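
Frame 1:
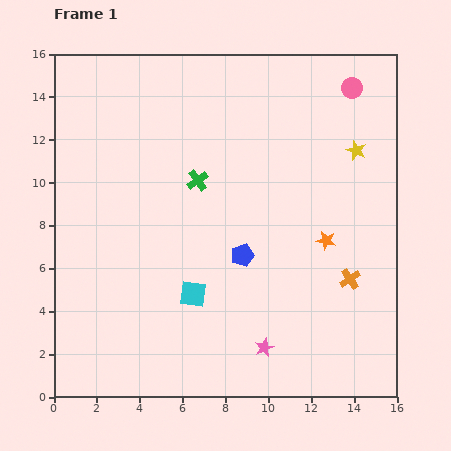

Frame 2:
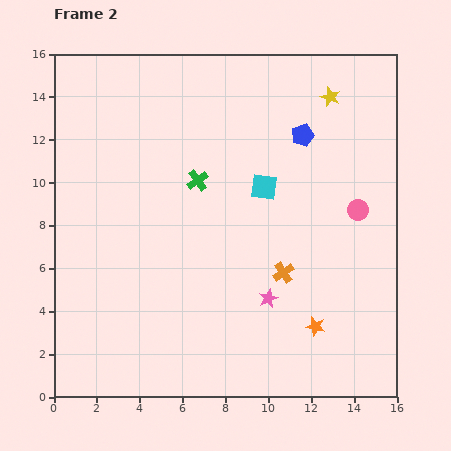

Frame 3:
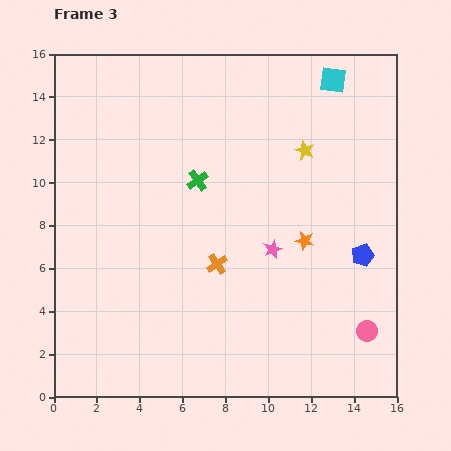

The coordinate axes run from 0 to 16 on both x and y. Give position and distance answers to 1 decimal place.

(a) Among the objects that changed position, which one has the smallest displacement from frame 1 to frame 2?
the pink star

(moved 2.3)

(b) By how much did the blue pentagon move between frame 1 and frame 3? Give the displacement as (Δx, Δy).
(5.6, 0.0)

The blue pentagon was at (8.8, 6.6) in frame 1 and (14.4, 6.6) in frame 3.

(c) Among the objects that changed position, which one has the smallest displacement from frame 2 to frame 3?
the pink star

(moved 2.3)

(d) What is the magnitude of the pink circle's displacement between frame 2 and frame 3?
5.6

The pink circle moved from (14.2, 8.7) to (14.6, 3.1), a distance of √(0.4² + 5.6²) ≈ 5.6.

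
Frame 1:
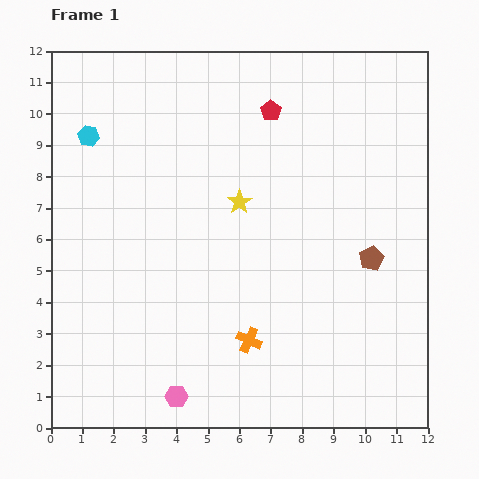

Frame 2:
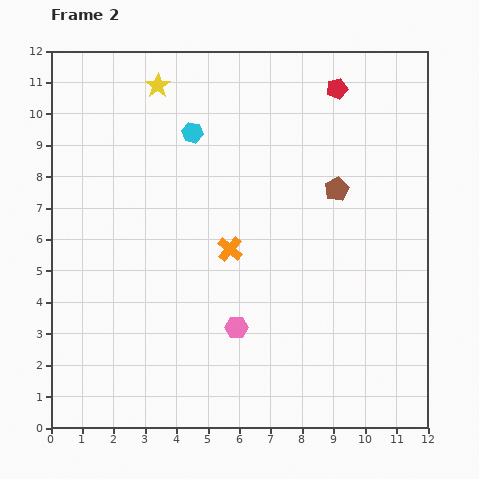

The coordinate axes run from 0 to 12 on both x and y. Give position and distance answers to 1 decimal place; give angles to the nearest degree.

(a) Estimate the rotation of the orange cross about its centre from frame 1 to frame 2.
16° clockwise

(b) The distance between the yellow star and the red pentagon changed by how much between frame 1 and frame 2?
+2.6

Distance in frame 1: 3.1. Distance in frame 2: 5.7.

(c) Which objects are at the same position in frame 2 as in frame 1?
none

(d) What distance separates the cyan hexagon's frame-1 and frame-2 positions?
3.3

The cyan hexagon moved from (1.2, 9.3) to (4.5, 9.4), a distance of √(3.3² + 0.1²) ≈ 3.3.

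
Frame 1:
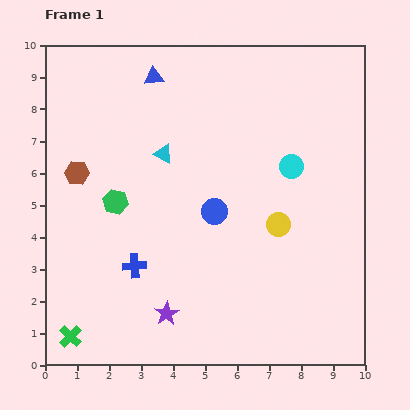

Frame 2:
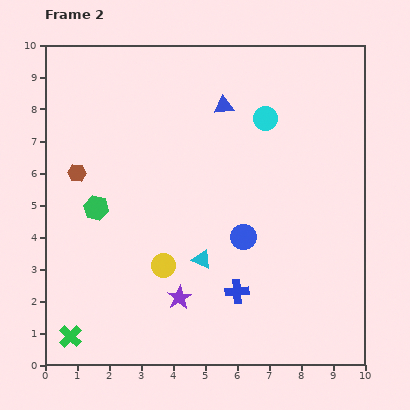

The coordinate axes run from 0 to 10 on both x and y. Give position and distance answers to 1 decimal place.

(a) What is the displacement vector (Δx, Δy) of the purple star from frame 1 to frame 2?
(0.4, 0.5)

The purple star was at (3.8, 1.6) in frame 1 and (4.2, 2.1) in frame 2.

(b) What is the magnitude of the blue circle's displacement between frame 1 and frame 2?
1.2

The blue circle moved from (5.3, 4.8) to (6.2, 4.0), a distance of √(0.9² + 0.8²) ≈ 1.2.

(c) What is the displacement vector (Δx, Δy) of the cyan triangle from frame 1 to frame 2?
(1.2, -3.3)

The cyan triangle was at (3.7, 6.6) in frame 1 and (4.9, 3.3) in frame 2.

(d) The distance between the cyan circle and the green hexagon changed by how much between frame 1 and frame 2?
+0.4

Distance in frame 1: 5.6. Distance in frame 2: 6.0.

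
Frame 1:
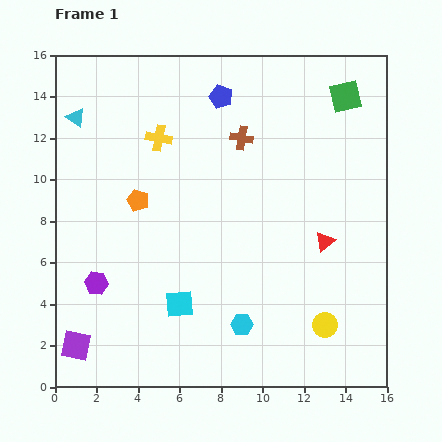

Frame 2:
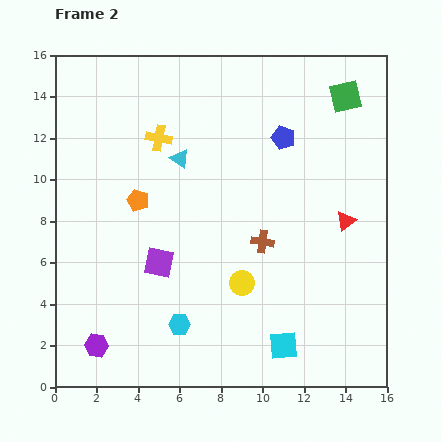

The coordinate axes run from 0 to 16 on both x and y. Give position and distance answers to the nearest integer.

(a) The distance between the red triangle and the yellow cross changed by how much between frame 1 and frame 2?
+1

Distance in frame 1: 9. Distance in frame 2: 10.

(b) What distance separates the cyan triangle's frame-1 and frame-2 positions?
5

The cyan triangle moved from (1, 13) to (6, 11), a distance of √(5² + 2²) ≈ 5.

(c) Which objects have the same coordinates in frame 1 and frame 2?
the green square, the yellow cross, the orange pentagon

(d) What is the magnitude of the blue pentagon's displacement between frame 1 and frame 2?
4

The blue pentagon moved from (8, 14) to (11, 12), a distance of √(3² + 2²) ≈ 4.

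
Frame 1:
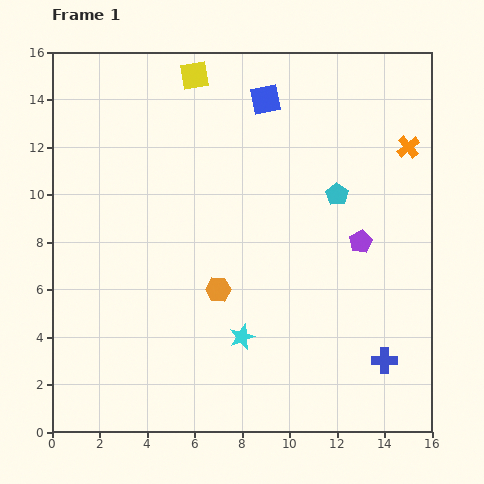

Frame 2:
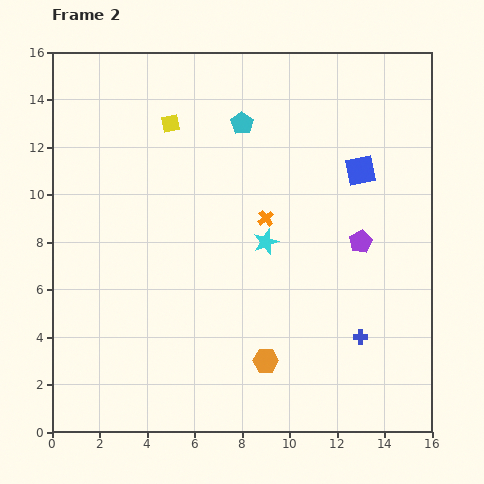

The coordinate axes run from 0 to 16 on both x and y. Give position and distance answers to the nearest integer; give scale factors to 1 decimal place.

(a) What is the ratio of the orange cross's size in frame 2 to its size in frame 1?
0.7×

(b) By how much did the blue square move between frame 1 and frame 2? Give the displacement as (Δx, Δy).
(4, -3)

The blue square was at (9, 14) in frame 1 and (13, 11) in frame 2.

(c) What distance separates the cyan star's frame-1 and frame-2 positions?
4

The cyan star moved from (8, 4) to (9, 8), a distance of √(1² + 4²) ≈ 4.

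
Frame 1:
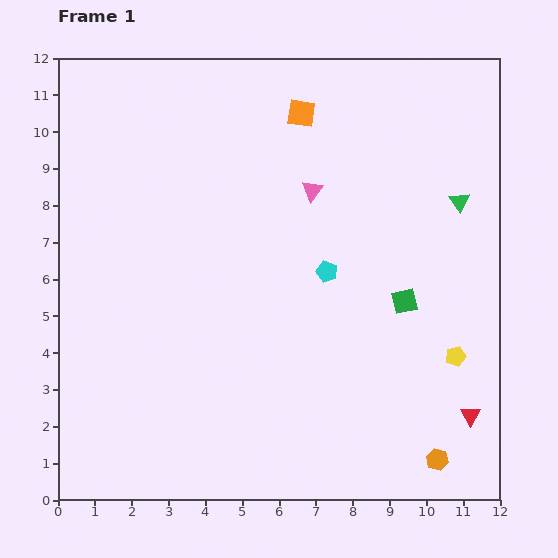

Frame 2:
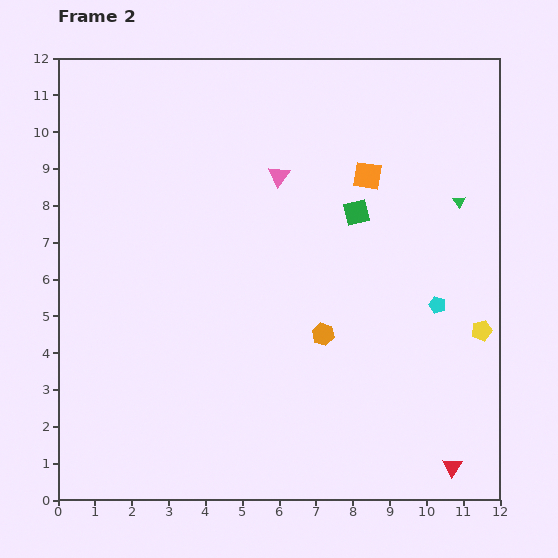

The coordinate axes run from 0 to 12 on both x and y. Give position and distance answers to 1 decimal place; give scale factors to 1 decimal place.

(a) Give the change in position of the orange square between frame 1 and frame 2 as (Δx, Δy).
(1.8, -1.7)

The orange square was at (6.6, 10.5) in frame 1 and (8.4, 8.8) in frame 2.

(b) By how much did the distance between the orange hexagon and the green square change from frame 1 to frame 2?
-1.0

Distance in frame 1: 4.4. Distance in frame 2: 3.4.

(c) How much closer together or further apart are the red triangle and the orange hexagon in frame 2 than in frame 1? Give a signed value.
+3.5

Distance in frame 1: 1.5. Distance in frame 2: 5.0.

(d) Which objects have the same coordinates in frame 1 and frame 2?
the green triangle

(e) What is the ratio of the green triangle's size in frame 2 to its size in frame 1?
0.6×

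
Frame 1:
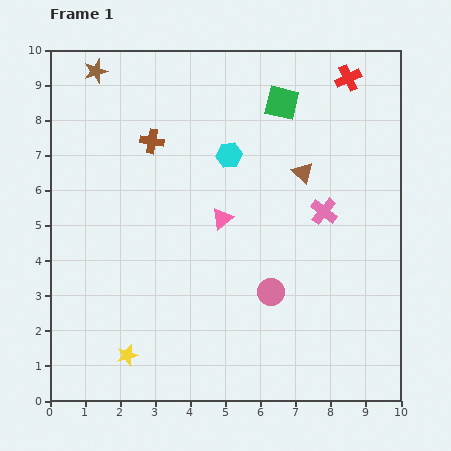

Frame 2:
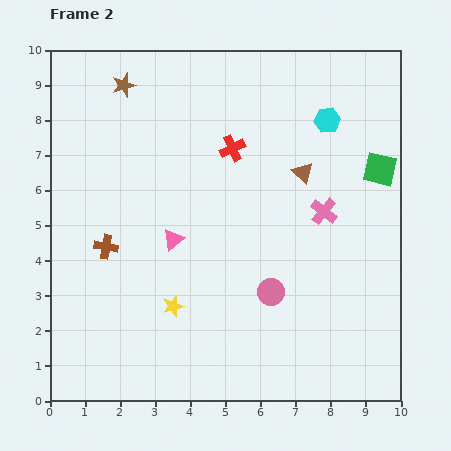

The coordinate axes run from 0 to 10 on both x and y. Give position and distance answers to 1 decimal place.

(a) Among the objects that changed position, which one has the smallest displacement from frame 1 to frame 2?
the brown star

(moved 0.9)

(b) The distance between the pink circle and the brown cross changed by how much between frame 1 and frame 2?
-0.6

Distance in frame 1: 5.5. Distance in frame 2: 4.9.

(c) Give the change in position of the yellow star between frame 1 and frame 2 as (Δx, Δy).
(1.3, 1.4)

The yellow star was at (2.2, 1.3) in frame 1 and (3.5, 2.7) in frame 2.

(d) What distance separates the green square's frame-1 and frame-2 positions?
3.4

The green square moved from (6.6, 8.5) to (9.4, 6.6), a distance of √(2.8² + 1.9²) ≈ 3.4.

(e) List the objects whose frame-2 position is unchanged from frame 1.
the pink cross, the pink circle, the brown triangle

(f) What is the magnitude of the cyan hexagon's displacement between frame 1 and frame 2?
3.0

The cyan hexagon moved from (5.1, 7.0) to (7.9, 8.0), a distance of √(2.8² + 1.0²) ≈ 3.0.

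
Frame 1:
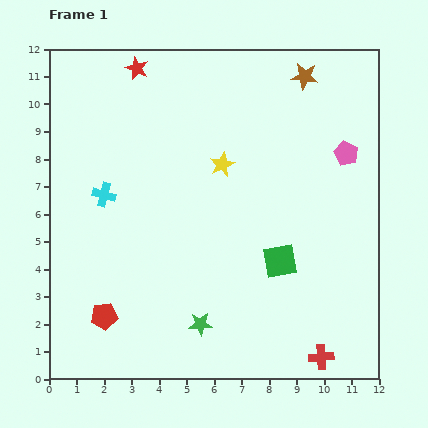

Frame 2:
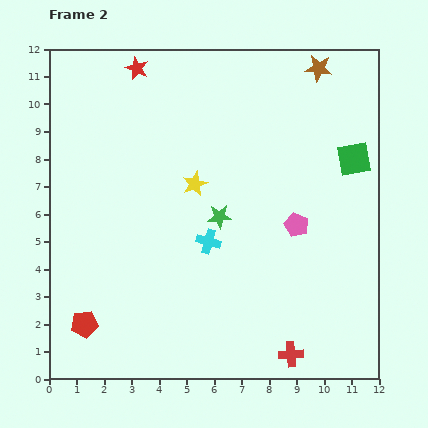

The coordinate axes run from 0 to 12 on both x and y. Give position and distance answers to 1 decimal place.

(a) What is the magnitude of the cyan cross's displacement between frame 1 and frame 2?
4.2

The cyan cross moved from (2.0, 6.7) to (5.8, 5.0), a distance of √(3.8² + 1.7²) ≈ 4.2.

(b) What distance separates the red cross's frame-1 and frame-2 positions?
1.1

The red cross moved from (9.9, 0.8) to (8.8, 0.9), a distance of √(1.1² + 0.1²) ≈ 1.1.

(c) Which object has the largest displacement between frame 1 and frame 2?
the green square

(moved 4.6; next 4.2)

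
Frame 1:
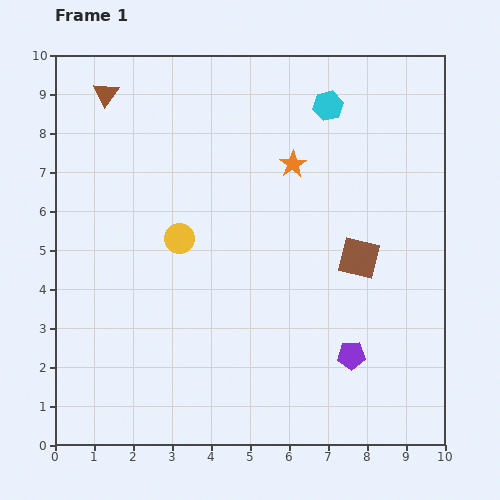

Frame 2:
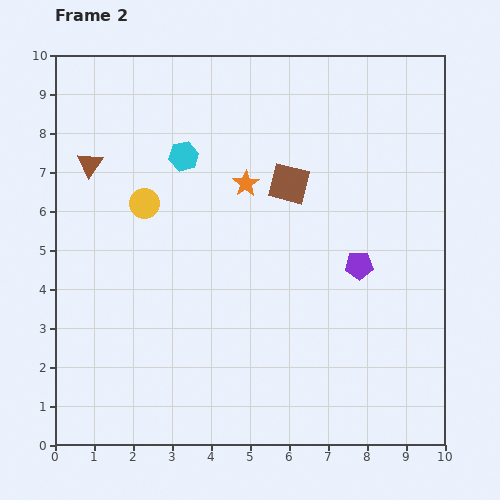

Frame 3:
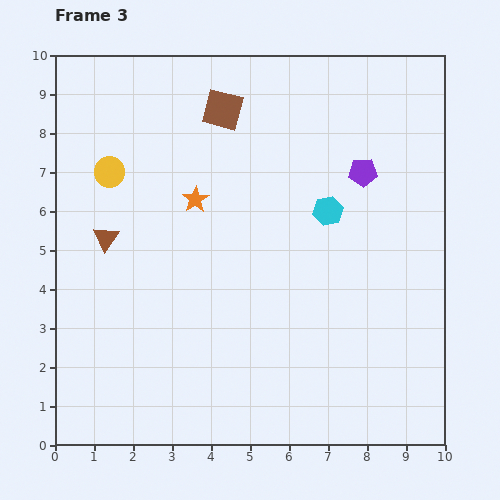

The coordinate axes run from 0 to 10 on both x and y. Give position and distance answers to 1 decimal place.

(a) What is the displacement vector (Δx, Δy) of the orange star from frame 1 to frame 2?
(-1.2, -0.5)

The orange star was at (6.1, 7.2) in frame 1 and (4.9, 6.7) in frame 2.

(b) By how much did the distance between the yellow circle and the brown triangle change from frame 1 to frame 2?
-2.5

Distance in frame 1: 4.2. Distance in frame 2: 1.7.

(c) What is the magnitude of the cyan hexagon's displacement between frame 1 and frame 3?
2.7

The cyan hexagon moved from (7.0, 8.7) to (7.0, 6.0), a distance of √(0.0² + 2.7²) ≈ 2.7.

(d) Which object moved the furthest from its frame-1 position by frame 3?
the brown square

(moved 5.2; next 4.7)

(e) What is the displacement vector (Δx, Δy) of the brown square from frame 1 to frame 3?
(-3.5, 3.8)

The brown square was at (7.8, 4.8) in frame 1 and (4.3, 8.6) in frame 3.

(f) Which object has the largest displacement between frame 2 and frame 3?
the cyan hexagon

(moved 4.0; next 2.5)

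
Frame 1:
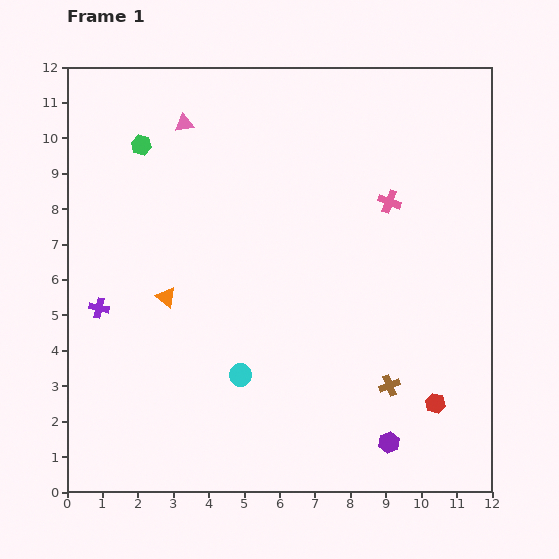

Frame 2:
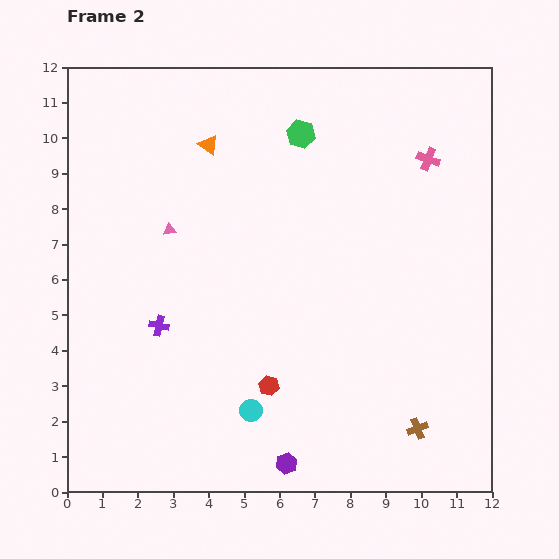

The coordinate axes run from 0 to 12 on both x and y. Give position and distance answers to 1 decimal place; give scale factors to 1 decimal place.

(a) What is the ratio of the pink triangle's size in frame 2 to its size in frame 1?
0.6×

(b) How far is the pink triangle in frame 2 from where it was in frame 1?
3.0

The pink triangle moved from (3.3, 10.4) to (2.9, 7.4), a distance of √(0.4² + 3.0²) ≈ 3.0.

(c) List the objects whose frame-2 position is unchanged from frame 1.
none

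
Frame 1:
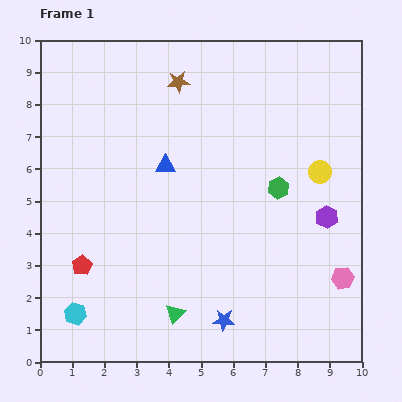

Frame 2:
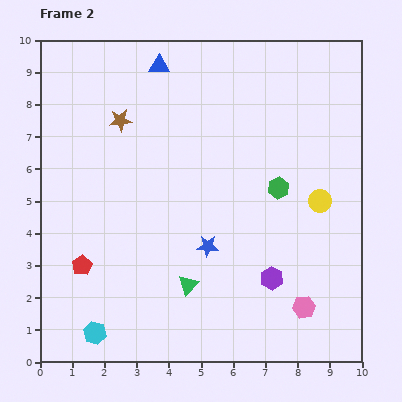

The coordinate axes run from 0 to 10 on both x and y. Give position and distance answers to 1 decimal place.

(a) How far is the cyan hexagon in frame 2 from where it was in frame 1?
0.8

The cyan hexagon moved from (1.1, 1.5) to (1.7, 0.9), a distance of √(0.6² + 0.6²) ≈ 0.8.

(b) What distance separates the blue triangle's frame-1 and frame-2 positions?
3.1

The blue triangle moved from (3.9, 6.1) to (3.7, 9.2), a distance of √(0.2² + 3.1²) ≈ 3.1.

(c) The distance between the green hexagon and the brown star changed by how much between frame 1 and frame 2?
+0.8

Distance in frame 1: 4.5. Distance in frame 2: 5.3.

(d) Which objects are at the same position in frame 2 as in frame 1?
the red pentagon, the green hexagon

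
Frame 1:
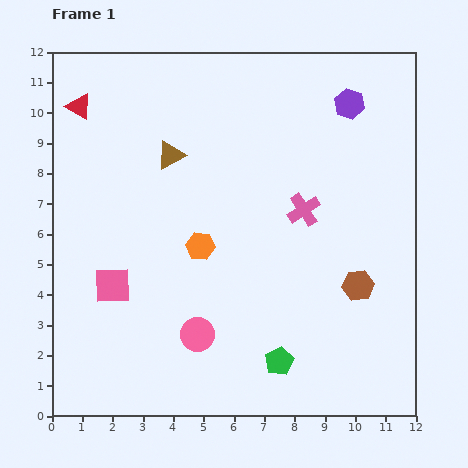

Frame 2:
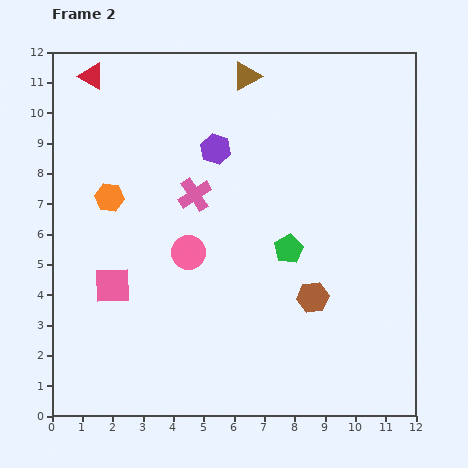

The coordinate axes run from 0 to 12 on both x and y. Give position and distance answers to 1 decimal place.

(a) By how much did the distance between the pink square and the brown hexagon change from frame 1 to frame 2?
-1.5

Distance in frame 1: 8.1. Distance in frame 2: 6.6.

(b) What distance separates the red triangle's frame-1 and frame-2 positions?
1.1

The red triangle moved from (0.9, 10.2) to (1.3, 11.2), a distance of √(0.4² + 1.0²) ≈ 1.1.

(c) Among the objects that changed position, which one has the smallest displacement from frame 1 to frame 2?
the red triangle

(moved 1.1)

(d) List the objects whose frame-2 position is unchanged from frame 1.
the pink square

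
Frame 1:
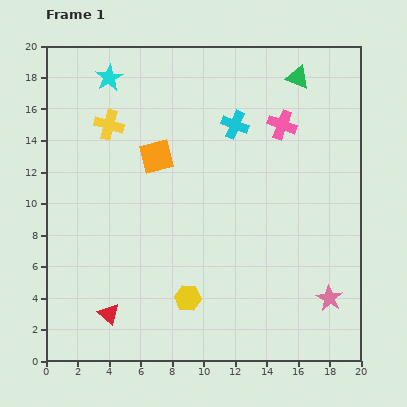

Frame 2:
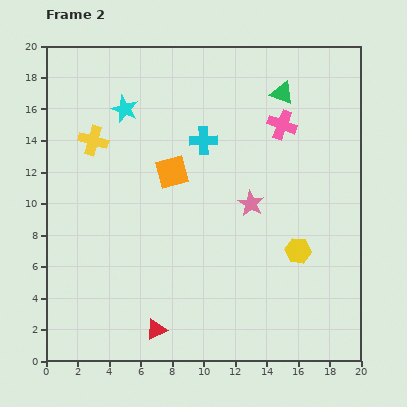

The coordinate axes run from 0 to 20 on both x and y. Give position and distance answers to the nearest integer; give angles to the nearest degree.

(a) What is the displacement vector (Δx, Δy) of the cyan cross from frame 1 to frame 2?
(-2, -1)

The cyan cross was at (12, 15) in frame 1 and (10, 14) in frame 2.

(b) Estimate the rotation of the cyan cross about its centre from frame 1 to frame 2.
22° counter-clockwise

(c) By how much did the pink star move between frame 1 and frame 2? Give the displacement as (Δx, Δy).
(-5, 6)

The pink star was at (18, 4) in frame 1 and (13, 10) in frame 2.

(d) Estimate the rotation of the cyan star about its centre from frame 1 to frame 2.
21° counter-clockwise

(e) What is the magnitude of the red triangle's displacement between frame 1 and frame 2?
3

The red triangle moved from (4, 3) to (7, 2), a distance of √(3² + 1²) ≈ 3.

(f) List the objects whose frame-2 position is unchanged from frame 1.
the pink cross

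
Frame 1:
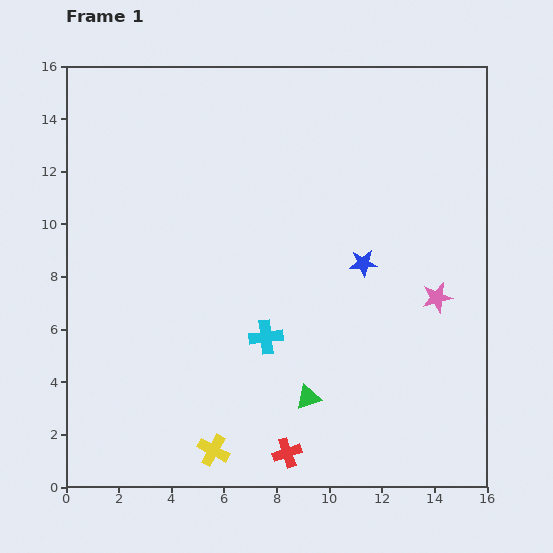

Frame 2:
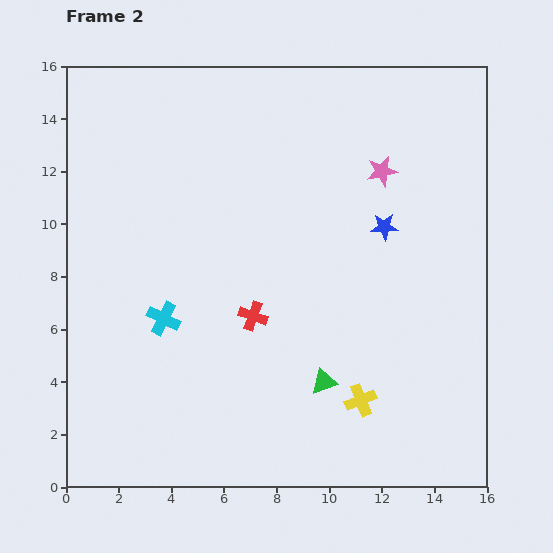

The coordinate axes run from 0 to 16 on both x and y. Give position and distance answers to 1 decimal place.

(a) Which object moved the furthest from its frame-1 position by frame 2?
the yellow cross

(moved 5.9; next 5.4)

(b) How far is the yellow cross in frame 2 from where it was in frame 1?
5.9

The yellow cross moved from (5.6, 1.4) to (11.2, 3.3), a distance of √(5.6² + 1.9²) ≈ 5.9.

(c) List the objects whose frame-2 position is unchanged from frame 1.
none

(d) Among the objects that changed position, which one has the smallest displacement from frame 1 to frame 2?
the green triangle

(moved 0.8)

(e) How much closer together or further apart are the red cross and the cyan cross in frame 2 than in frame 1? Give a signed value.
-1.1

Distance in frame 1: 4.5. Distance in frame 2: 3.4.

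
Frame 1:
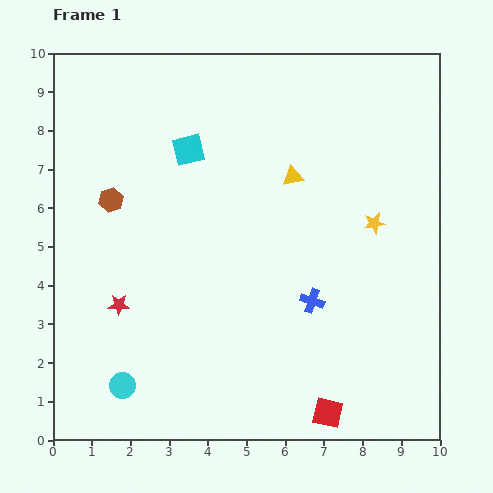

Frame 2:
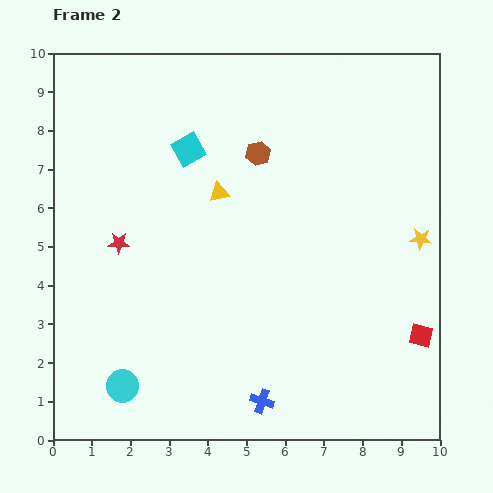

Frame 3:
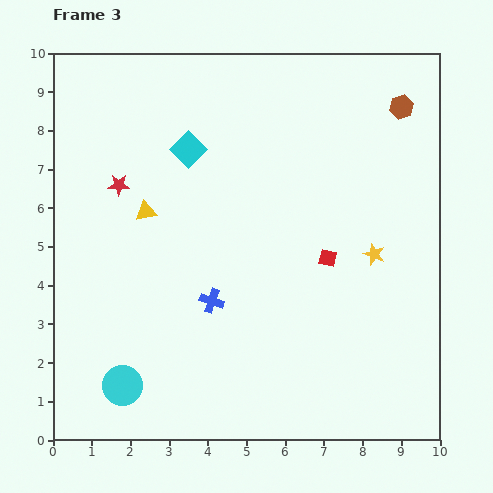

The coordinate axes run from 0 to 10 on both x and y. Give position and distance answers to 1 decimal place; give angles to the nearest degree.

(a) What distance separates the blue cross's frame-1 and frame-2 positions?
2.9

The blue cross moved from (6.7, 3.6) to (5.4, 1.0), a distance of √(1.3² + 2.6²) ≈ 2.9.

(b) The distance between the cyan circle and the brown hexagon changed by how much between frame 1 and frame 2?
+2.1

Distance in frame 1: 4.8. Distance in frame 2: 6.9.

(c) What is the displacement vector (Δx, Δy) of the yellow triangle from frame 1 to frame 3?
(-3.8, -0.9)

The yellow triangle was at (6.2, 6.8) in frame 1 and (2.4, 5.9) in frame 3.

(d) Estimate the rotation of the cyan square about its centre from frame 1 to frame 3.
31° counter-clockwise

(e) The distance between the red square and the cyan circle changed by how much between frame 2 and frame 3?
-1.6

Distance in frame 2: 7.8. Distance in frame 3: 6.2.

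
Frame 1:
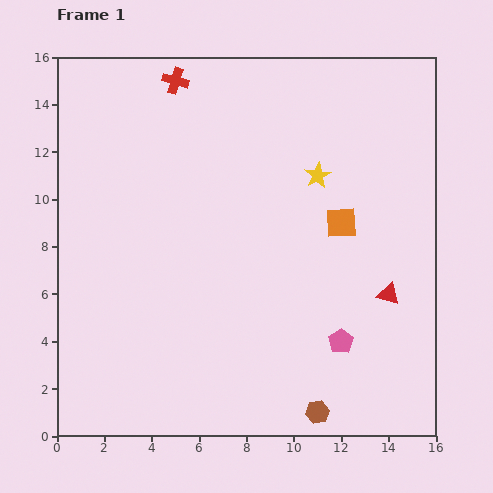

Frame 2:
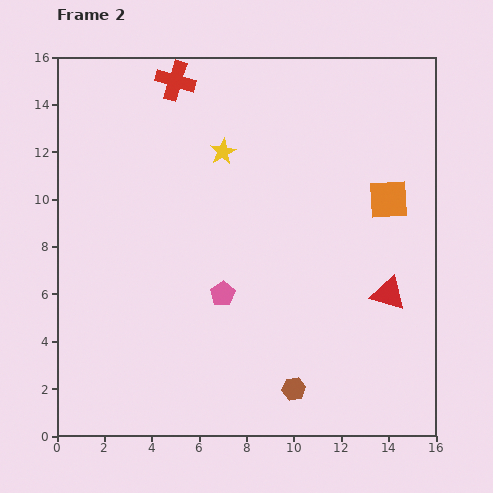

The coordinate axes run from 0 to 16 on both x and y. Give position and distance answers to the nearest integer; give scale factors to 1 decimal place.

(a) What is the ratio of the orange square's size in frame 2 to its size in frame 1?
1.3×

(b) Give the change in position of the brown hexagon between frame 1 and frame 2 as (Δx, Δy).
(-1, 1)

The brown hexagon was at (11, 1) in frame 1 and (10, 2) in frame 2.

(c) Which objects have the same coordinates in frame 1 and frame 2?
the red triangle, the red cross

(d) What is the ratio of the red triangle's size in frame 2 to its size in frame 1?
1.5×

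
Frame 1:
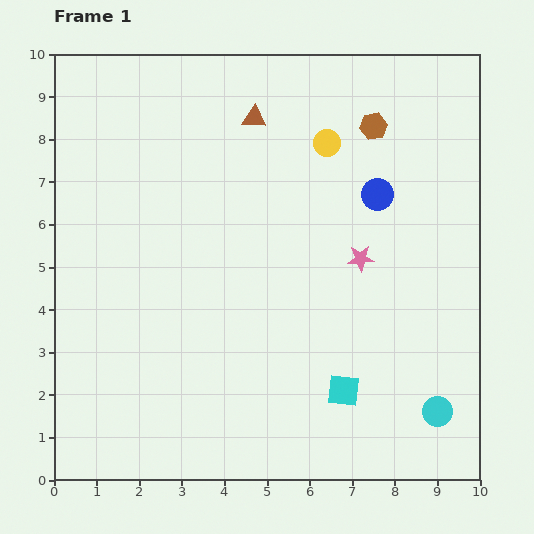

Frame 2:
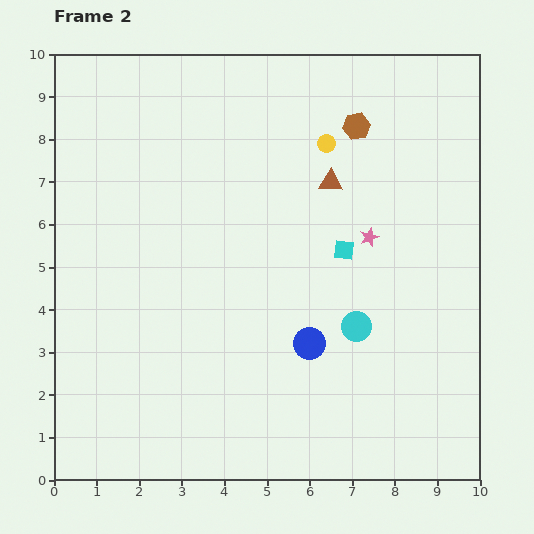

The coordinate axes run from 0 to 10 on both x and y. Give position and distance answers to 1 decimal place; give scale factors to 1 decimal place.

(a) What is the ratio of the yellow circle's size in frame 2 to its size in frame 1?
0.7×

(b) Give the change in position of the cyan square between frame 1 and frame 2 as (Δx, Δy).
(0.0, 3.3)

The cyan square was at (6.8, 2.1) in frame 1 and (6.8, 5.4) in frame 2.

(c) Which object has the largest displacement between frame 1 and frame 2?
the blue circle

(moved 3.8; next 3.3)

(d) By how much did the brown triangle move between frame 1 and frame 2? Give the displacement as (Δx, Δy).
(1.8, -1.5)

The brown triangle was at (4.7, 8.5) in frame 1 and (6.5, 7.0) in frame 2.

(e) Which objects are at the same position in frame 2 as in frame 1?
the yellow circle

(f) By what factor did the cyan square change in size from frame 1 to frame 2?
0.6×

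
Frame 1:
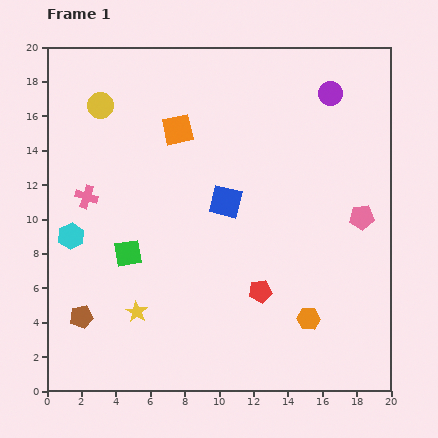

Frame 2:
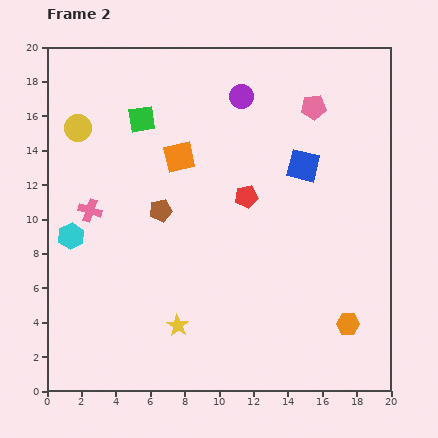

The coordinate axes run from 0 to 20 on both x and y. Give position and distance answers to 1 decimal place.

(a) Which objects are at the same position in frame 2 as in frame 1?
the cyan hexagon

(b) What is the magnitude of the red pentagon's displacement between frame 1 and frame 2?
5.6

The red pentagon moved from (12.4, 5.8) to (11.6, 11.3), a distance of √(0.8² + 5.5²) ≈ 5.6.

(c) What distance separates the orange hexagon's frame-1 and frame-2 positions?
2.3

The orange hexagon moved from (15.2, 4.2) to (17.5, 3.9), a distance of √(2.3² + 0.3²) ≈ 2.3.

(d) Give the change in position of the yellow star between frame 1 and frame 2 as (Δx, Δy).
(2.4, -0.8)

The yellow star was at (5.2, 4.6) in frame 1 and (7.6, 3.8) in frame 2.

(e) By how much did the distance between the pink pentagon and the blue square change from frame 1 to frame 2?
-4.5

Distance in frame 1: 8.0. Distance in frame 2: 3.5.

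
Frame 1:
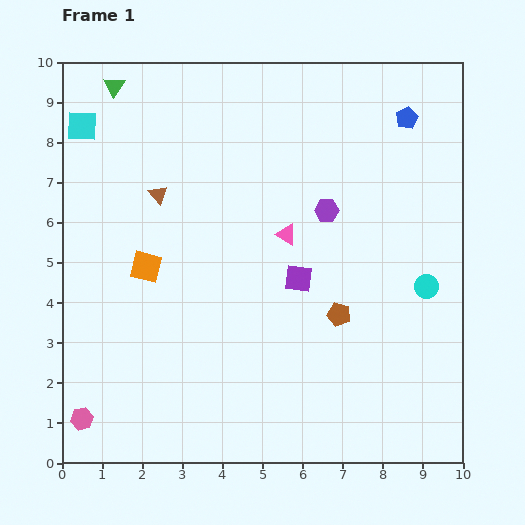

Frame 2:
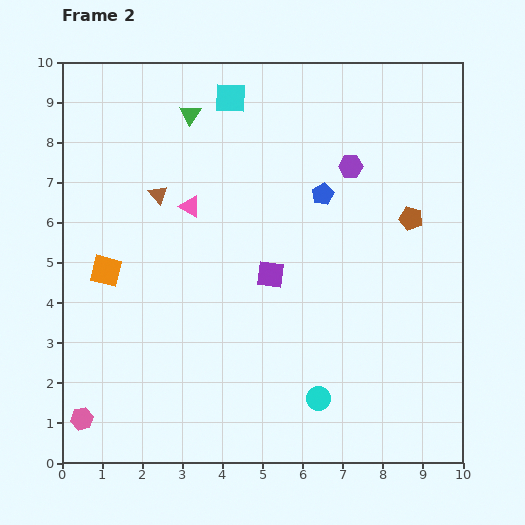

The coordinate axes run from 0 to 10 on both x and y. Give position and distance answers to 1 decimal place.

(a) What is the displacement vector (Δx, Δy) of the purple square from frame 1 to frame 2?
(-0.7, 0.1)

The purple square was at (5.9, 4.6) in frame 1 and (5.2, 4.7) in frame 2.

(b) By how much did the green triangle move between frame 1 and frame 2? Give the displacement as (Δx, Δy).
(1.9, -0.7)

The green triangle was at (1.3, 9.4) in frame 1 and (3.2, 8.7) in frame 2.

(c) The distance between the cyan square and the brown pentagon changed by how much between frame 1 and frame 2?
-2.5

Distance in frame 1: 7.9. Distance in frame 2: 5.4.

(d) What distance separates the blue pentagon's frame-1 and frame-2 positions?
2.8

The blue pentagon moved from (8.6, 8.6) to (6.5, 6.7), a distance of √(2.1² + 1.9²) ≈ 2.8.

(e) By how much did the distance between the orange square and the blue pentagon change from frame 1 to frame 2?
-1.8

Distance in frame 1: 7.5. Distance in frame 2: 5.7.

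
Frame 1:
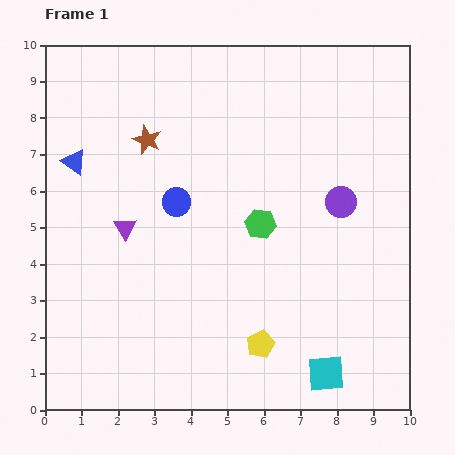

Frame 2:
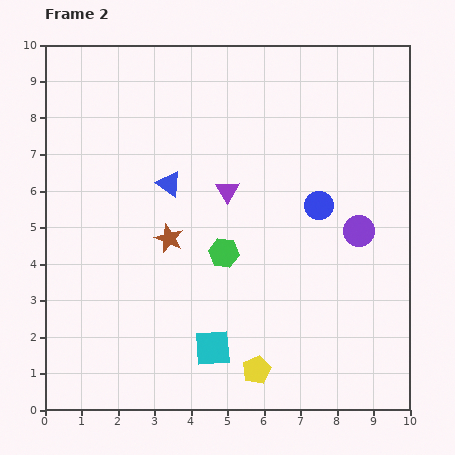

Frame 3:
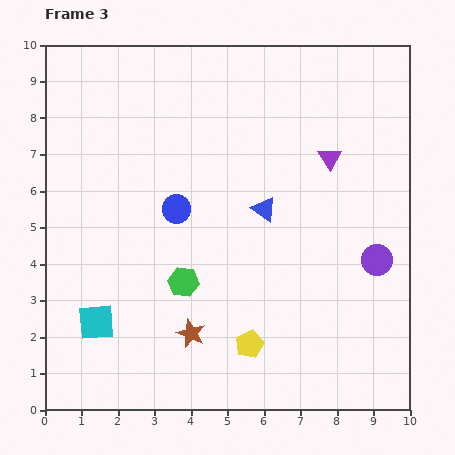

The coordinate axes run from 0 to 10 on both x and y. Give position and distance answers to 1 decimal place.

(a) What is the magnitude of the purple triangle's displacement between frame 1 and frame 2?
3.0

The purple triangle moved from (2.2, 5.0) to (5.0, 6.0), a distance of √(2.8² + 1.0²) ≈ 3.0.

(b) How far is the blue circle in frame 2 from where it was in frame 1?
3.9

The blue circle moved from (3.6, 5.7) to (7.5, 5.6), a distance of √(3.9² + 0.1²) ≈ 3.9.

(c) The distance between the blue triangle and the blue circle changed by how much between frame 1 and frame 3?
-0.6

Distance in frame 1: 3.0. Distance in frame 3: 2.4.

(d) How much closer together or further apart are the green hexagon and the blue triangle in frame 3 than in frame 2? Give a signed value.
+0.6

Distance in frame 2: 2.4. Distance in frame 3: 3.0.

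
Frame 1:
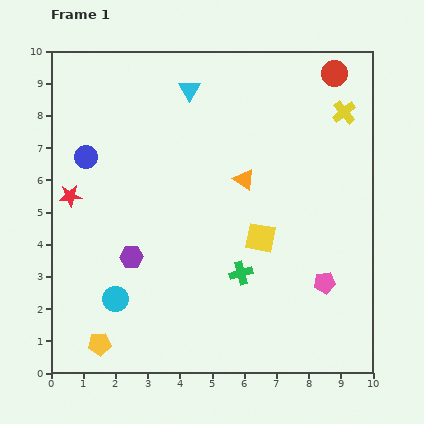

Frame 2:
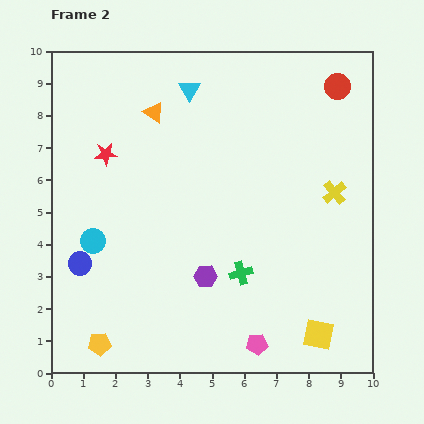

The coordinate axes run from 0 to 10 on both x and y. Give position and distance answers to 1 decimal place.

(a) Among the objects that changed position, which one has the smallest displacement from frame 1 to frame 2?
the red circle

(moved 0.4)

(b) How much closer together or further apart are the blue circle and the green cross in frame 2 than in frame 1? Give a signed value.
-1.0

Distance in frame 1: 6.0. Distance in frame 2: 5.0.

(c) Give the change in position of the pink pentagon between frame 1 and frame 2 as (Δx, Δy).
(-2.1, -1.9)

The pink pentagon was at (8.5, 2.8) in frame 1 and (6.4, 0.9) in frame 2.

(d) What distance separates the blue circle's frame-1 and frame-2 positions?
3.3

The blue circle moved from (1.1, 6.7) to (0.9, 3.4), a distance of √(0.2² + 3.3²) ≈ 3.3.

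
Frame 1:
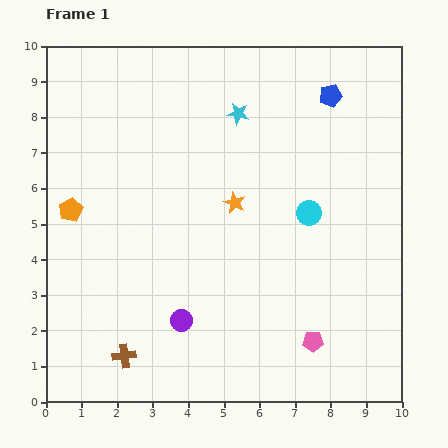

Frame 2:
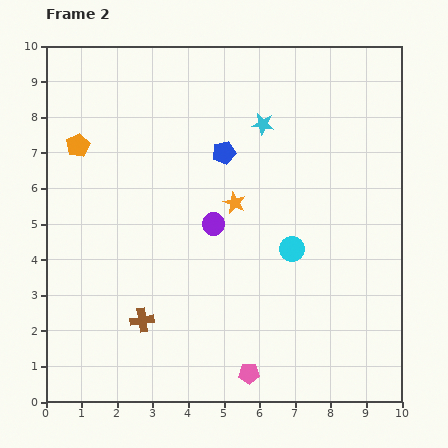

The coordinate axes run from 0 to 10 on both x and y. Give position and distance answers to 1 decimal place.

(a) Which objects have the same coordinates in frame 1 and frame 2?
the orange star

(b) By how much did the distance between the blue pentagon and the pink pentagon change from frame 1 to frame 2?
-0.7

Distance in frame 1: 6.9. Distance in frame 2: 6.2.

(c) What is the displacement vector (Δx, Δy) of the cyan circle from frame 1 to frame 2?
(-0.5, -1.0)

The cyan circle was at (7.4, 5.3) in frame 1 and (6.9, 4.3) in frame 2.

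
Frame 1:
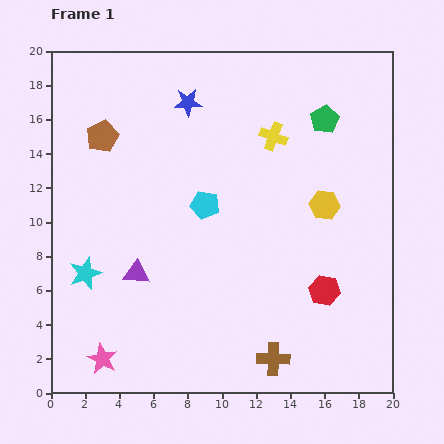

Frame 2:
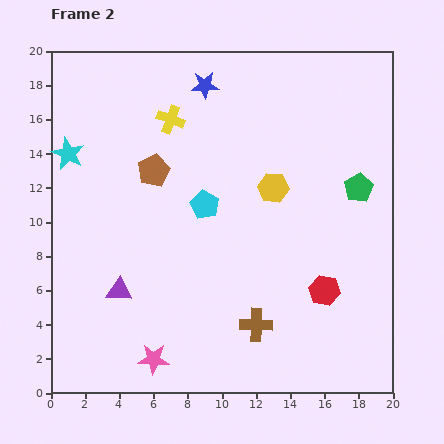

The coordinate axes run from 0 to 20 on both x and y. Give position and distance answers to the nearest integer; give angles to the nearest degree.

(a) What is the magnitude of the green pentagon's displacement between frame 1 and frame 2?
4

The green pentagon moved from (16, 16) to (18, 12), a distance of √(2² + 4²) ≈ 4.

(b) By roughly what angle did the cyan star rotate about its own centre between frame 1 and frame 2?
26° counter-clockwise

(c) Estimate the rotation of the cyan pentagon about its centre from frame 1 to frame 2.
16° clockwise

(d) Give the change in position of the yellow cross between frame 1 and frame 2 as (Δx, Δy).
(-6, 1)

The yellow cross was at (13, 15) in frame 1 and (7, 16) in frame 2.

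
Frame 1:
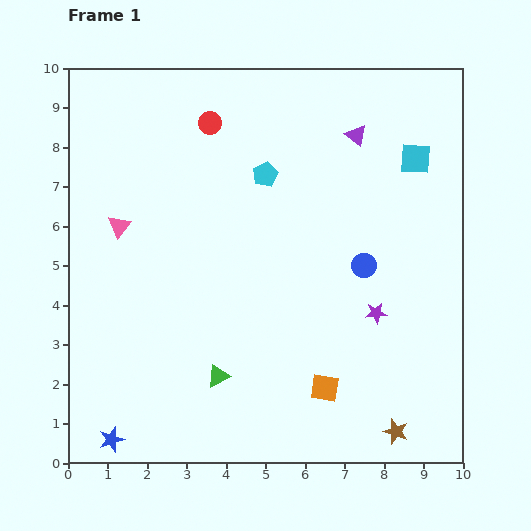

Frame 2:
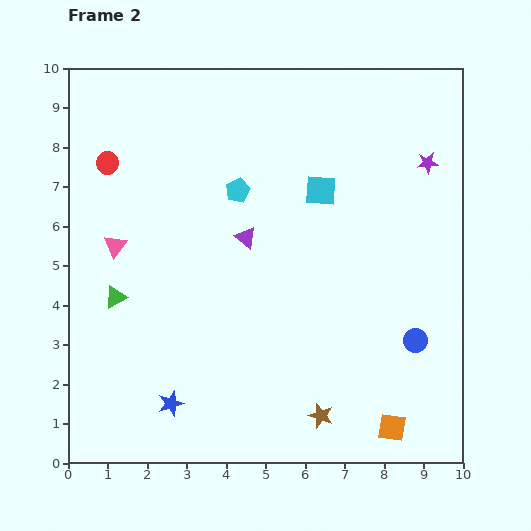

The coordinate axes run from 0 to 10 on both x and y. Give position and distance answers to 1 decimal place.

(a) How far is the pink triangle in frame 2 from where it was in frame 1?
0.5

The pink triangle moved from (1.3, 6.0) to (1.2, 5.5), a distance of √(0.1² + 0.5²) ≈ 0.5.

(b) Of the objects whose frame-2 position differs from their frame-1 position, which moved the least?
the pink triangle

(moved 0.5)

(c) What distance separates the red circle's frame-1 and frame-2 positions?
2.8

The red circle moved from (3.6, 8.6) to (1.0, 7.6), a distance of √(2.6² + 1.0²) ≈ 2.8.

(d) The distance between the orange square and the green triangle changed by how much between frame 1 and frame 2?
+5.0

Distance in frame 1: 2.7. Distance in frame 2: 7.7.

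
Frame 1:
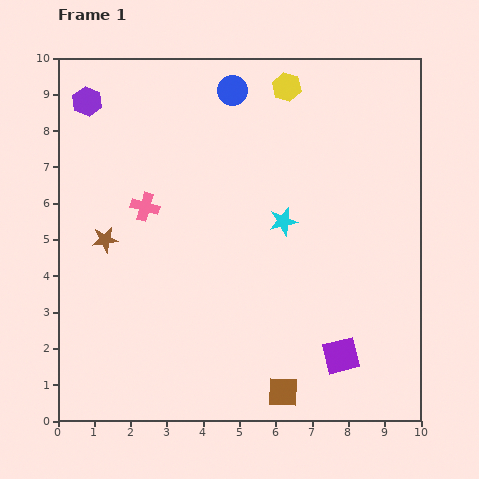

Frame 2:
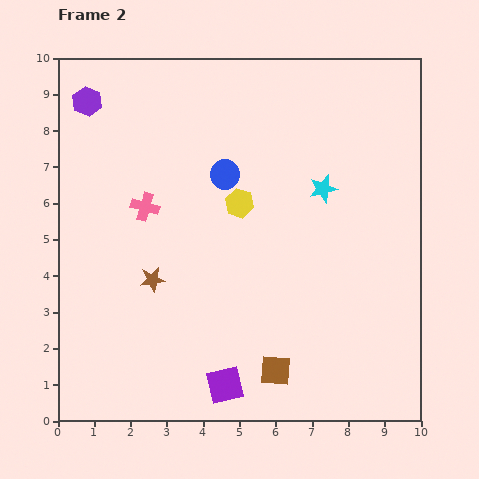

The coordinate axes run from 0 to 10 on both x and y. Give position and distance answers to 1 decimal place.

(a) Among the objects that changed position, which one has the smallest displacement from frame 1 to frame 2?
the brown square

(moved 0.6)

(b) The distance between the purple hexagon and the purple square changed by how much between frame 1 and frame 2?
-1.2

Distance in frame 1: 9.9. Distance in frame 2: 8.7.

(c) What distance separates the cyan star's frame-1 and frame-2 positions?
1.4

The cyan star moved from (6.2, 5.5) to (7.3, 6.4), a distance of √(1.1² + 0.9²) ≈ 1.4.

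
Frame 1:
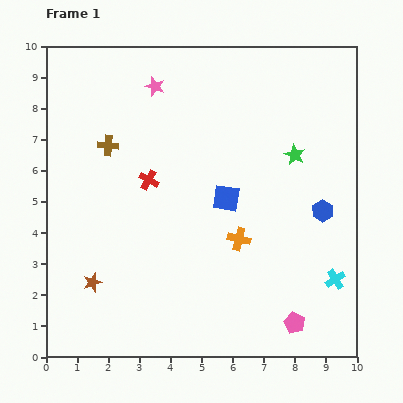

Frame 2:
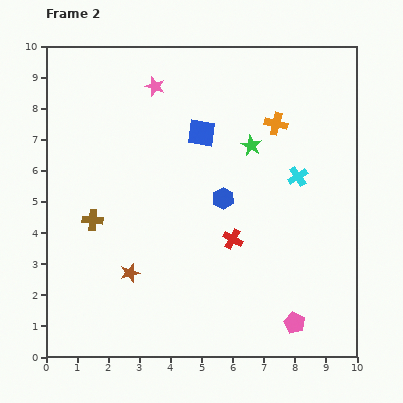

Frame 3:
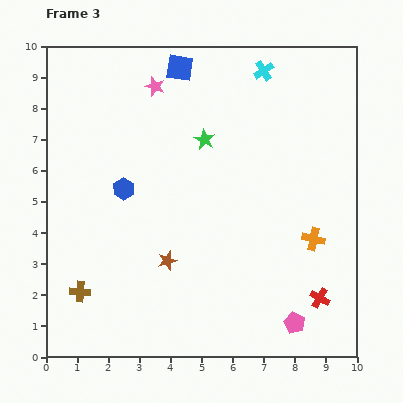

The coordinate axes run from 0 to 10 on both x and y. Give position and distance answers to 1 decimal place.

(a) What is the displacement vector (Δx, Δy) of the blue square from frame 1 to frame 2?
(-0.8, 2.1)

The blue square was at (5.8, 5.1) in frame 1 and (5.0, 7.2) in frame 2.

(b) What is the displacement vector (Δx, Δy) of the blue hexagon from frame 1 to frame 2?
(-3.2, 0.4)

The blue hexagon was at (8.9, 4.7) in frame 1 and (5.7, 5.1) in frame 2.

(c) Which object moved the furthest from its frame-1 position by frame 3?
the cyan cross

(moved 7.1; next 6.7)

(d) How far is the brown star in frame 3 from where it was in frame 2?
1.3

The brown star moved from (2.7, 2.7) to (3.9, 3.1), a distance of √(1.2² + 0.4²) ≈ 1.3.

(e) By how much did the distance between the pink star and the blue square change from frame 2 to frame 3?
-1.1

Distance in frame 2: 2.1. Distance in frame 3: 1.0.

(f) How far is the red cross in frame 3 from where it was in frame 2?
3.4

The red cross moved from (6.0, 3.8) to (8.8, 1.9), a distance of √(2.8² + 1.9²) ≈ 3.4.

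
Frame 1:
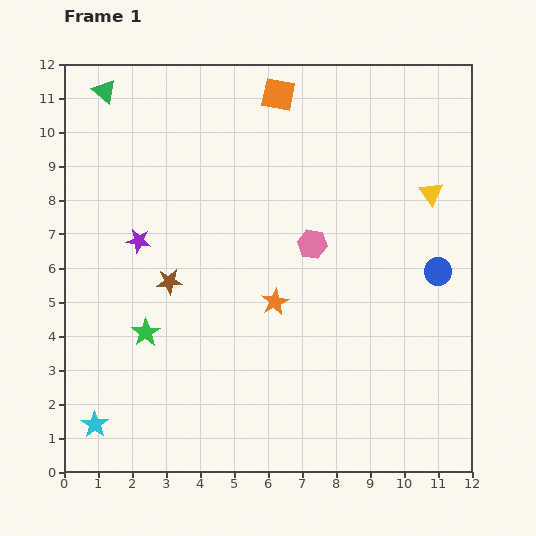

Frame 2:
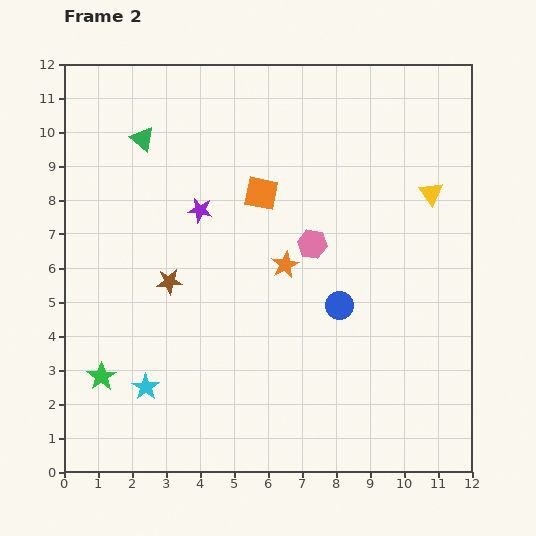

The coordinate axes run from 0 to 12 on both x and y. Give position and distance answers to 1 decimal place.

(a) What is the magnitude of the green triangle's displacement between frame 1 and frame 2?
1.8

The green triangle moved from (1.2, 11.2) to (2.3, 9.8), a distance of √(1.1² + 1.4²) ≈ 1.8.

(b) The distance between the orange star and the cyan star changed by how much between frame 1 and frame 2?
-0.9

Distance in frame 1: 6.4. Distance in frame 2: 5.5.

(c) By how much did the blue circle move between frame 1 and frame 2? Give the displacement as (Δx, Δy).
(-2.9, -1.0)

The blue circle was at (11.0, 5.9) in frame 1 and (8.1, 4.9) in frame 2.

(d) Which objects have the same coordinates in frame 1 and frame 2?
the yellow triangle, the brown star, the pink hexagon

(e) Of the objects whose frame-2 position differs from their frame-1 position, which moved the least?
the orange star

(moved 1.1)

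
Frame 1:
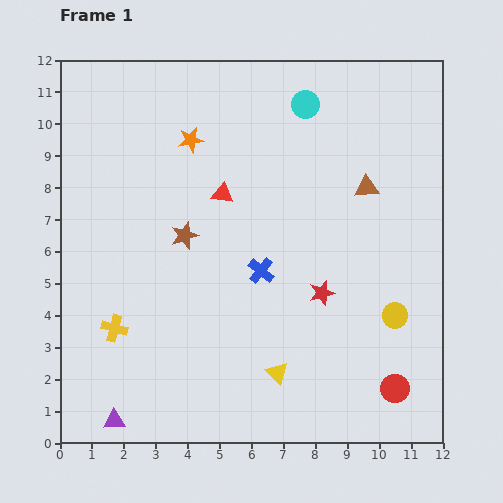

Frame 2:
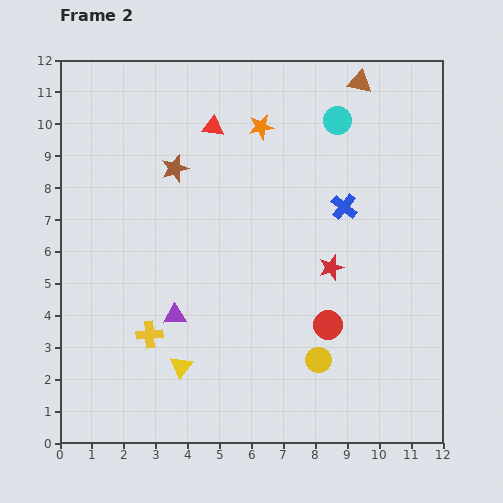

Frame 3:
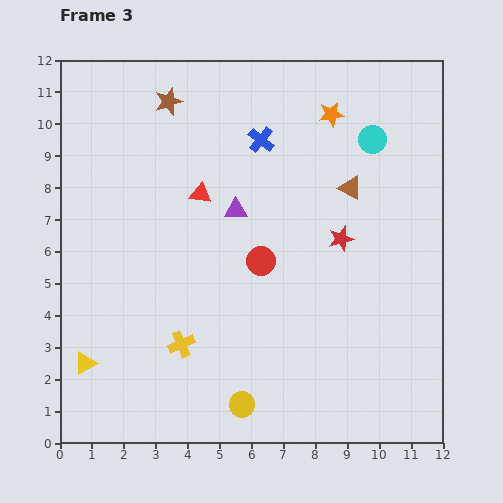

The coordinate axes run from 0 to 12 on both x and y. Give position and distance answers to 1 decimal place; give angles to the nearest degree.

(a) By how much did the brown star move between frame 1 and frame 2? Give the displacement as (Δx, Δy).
(-0.3, 2.1)

The brown star was at (3.9, 6.5) in frame 1 and (3.6, 8.6) in frame 2.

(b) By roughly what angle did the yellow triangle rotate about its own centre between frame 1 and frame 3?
46° clockwise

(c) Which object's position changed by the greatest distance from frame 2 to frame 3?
the purple triangle

(moved 3.8; next 3.3)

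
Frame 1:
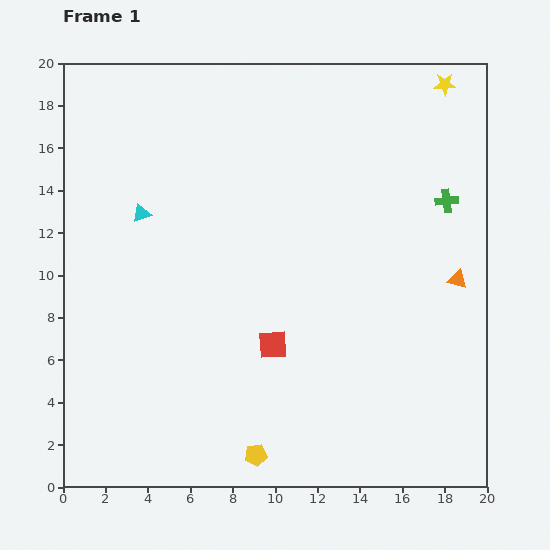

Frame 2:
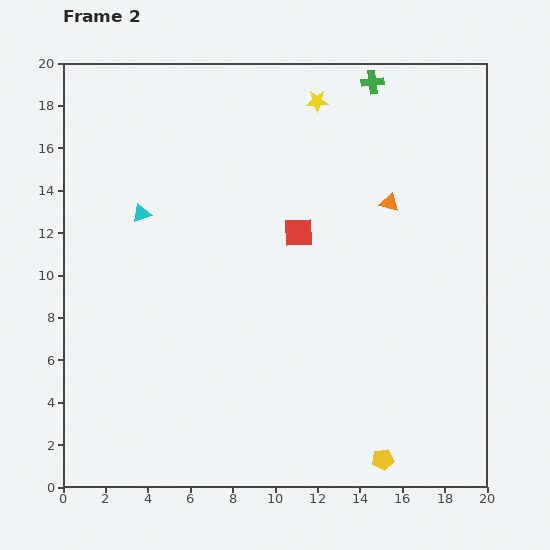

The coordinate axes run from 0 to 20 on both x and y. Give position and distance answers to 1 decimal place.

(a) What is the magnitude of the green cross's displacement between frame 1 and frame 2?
6.6

The green cross moved from (18.1, 13.5) to (14.6, 19.1), a distance of √(3.5² + 5.6²) ≈ 6.6.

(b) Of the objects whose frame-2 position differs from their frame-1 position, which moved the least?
the orange triangle

(moved 4.8)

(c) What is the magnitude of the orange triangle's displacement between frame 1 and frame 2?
4.8

The orange triangle moved from (18.6, 9.8) to (15.4, 13.4), a distance of √(3.2² + 3.6²) ≈ 4.8.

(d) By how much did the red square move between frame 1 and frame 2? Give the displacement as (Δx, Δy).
(1.2, 5.3)

The red square was at (9.9, 6.7) in frame 1 and (11.1, 12.0) in frame 2.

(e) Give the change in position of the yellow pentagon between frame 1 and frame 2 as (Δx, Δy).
(6.0, -0.2)

The yellow pentagon was at (9.1, 1.5) in frame 1 and (15.1, 1.3) in frame 2.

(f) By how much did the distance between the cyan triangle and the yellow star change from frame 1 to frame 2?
-5.7

Distance in frame 1: 15.5. Distance in frame 2: 9.8.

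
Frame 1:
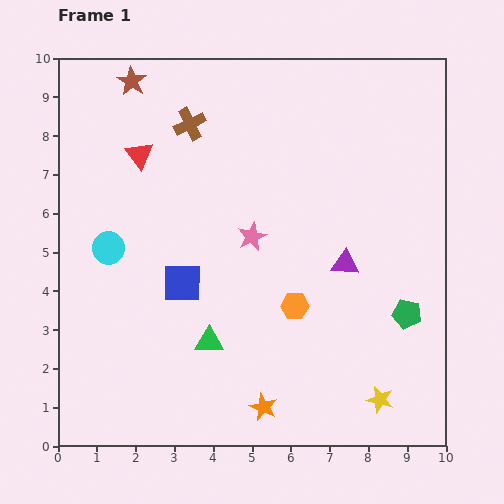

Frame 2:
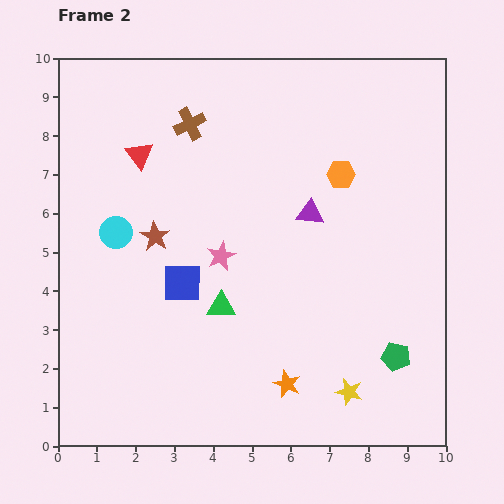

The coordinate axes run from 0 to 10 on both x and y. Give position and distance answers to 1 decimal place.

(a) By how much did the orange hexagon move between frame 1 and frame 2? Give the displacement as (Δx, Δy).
(1.2, 3.4)

The orange hexagon was at (6.1, 3.6) in frame 1 and (7.3, 7.0) in frame 2.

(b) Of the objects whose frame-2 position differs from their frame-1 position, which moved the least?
the cyan circle

(moved 0.4)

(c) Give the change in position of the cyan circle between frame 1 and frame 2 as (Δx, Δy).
(0.2, 0.4)

The cyan circle was at (1.3, 5.1) in frame 1 and (1.5, 5.5) in frame 2.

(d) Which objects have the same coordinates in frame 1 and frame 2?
the brown cross, the red triangle, the blue square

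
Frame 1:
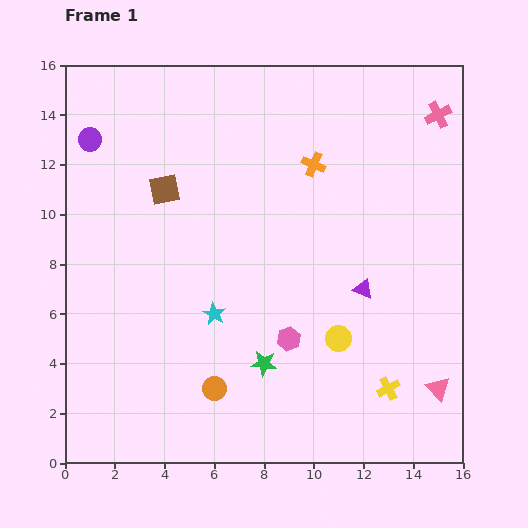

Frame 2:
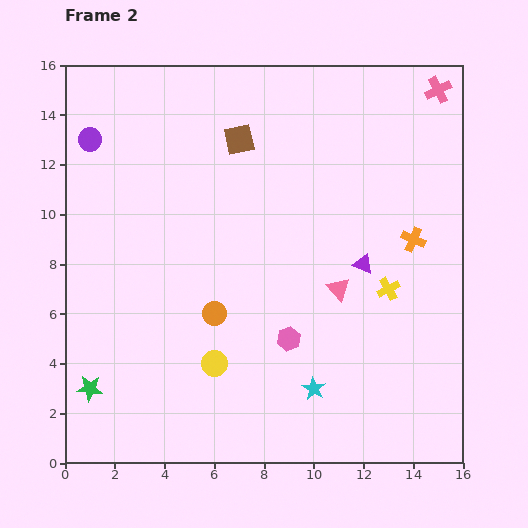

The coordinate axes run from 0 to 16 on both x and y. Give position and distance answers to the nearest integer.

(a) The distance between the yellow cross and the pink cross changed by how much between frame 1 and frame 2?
-3

Distance in frame 1: 11. Distance in frame 2: 8.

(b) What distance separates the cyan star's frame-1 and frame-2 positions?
5

The cyan star moved from (6, 6) to (10, 3), a distance of √(4² + 3²) ≈ 5.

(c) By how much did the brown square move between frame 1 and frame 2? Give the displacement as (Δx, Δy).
(3, 2)

The brown square was at (4, 11) in frame 1 and (7, 13) in frame 2.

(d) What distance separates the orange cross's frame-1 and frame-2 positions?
5

The orange cross moved from (10, 12) to (14, 9), a distance of √(4² + 3²) ≈ 5.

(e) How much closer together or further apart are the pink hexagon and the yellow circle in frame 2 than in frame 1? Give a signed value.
+1

Distance in frame 1: 2. Distance in frame 2: 3.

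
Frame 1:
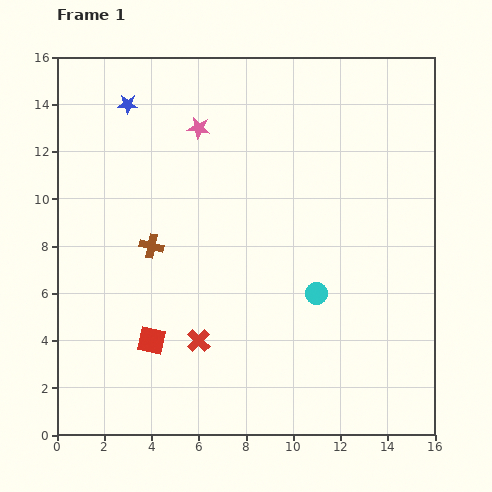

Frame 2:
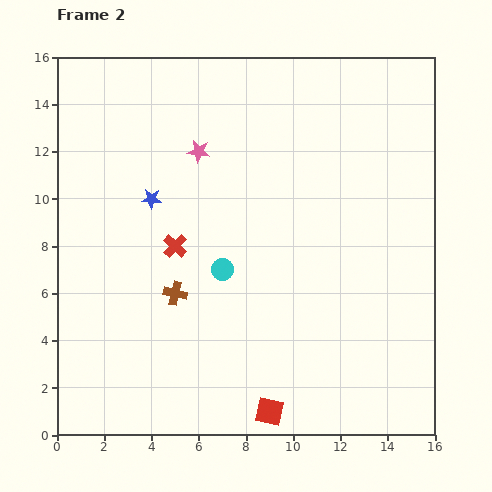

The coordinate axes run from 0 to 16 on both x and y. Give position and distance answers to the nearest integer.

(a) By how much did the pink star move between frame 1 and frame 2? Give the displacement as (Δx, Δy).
(0, -1)

The pink star was at (6, 13) in frame 1 and (6, 12) in frame 2.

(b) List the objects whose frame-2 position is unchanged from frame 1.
none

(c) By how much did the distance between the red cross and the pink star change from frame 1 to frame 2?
-5

Distance in frame 1: 9. Distance in frame 2: 4.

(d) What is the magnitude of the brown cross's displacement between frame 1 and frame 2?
2

The brown cross moved from (4, 8) to (5, 6), a distance of √(1² + 2²) ≈ 2.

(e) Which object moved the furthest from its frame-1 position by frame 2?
the red square

(moved 6; next 4)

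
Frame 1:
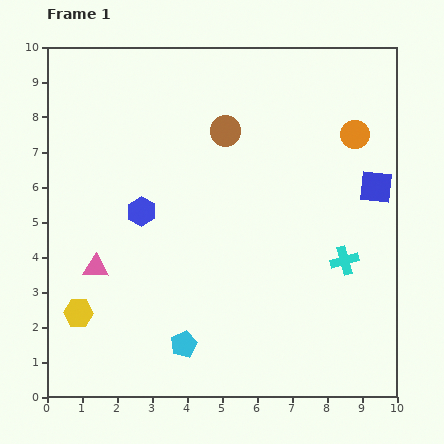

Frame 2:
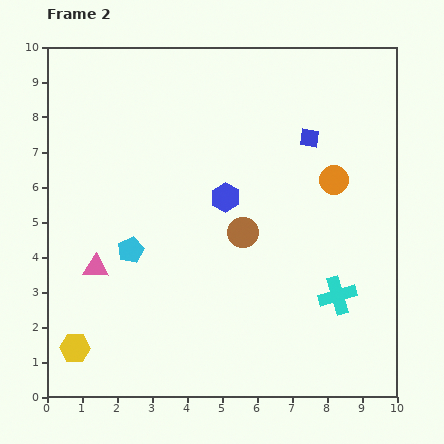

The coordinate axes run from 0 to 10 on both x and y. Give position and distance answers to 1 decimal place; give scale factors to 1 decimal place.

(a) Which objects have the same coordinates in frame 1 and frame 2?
the pink triangle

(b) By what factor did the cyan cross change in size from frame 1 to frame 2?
1.3×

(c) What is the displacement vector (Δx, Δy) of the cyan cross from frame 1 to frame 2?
(-0.2, -1.0)

The cyan cross was at (8.5, 3.9) in frame 1 and (8.3, 2.9) in frame 2.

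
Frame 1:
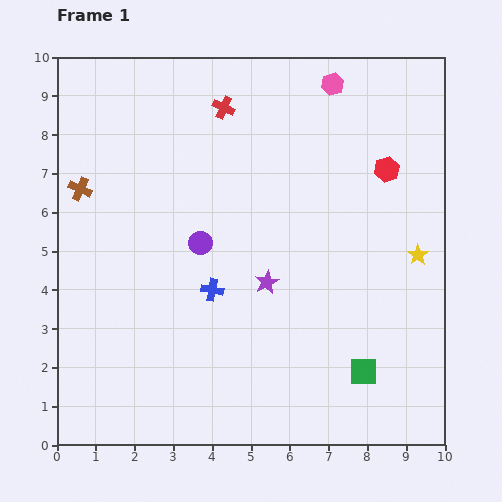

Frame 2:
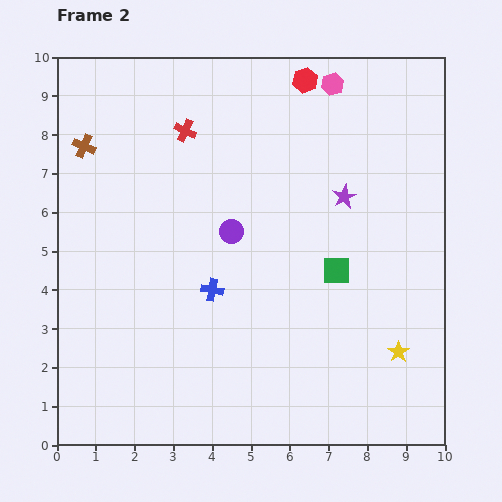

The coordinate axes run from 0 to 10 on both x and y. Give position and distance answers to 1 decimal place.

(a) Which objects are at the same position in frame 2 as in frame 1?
the pink hexagon, the blue cross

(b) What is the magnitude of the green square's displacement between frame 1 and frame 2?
2.7

The green square moved from (7.9, 1.9) to (7.2, 4.5), a distance of √(0.7² + 2.6²) ≈ 2.7.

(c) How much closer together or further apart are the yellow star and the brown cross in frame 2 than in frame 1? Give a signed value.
+0.8

Distance in frame 1: 8.9. Distance in frame 2: 9.7.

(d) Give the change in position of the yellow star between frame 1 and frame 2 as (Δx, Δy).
(-0.5, -2.5)

The yellow star was at (9.3, 4.9) in frame 1 and (8.8, 2.4) in frame 2.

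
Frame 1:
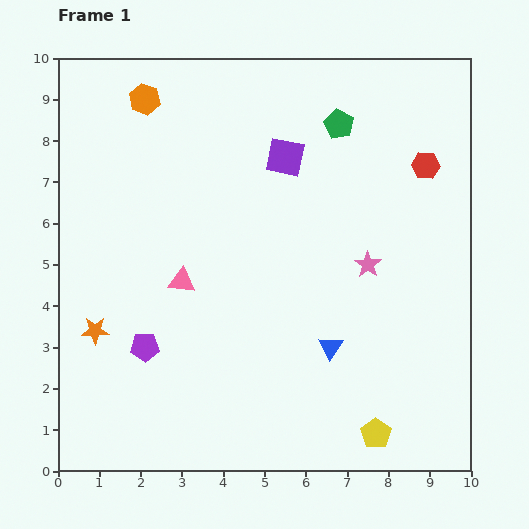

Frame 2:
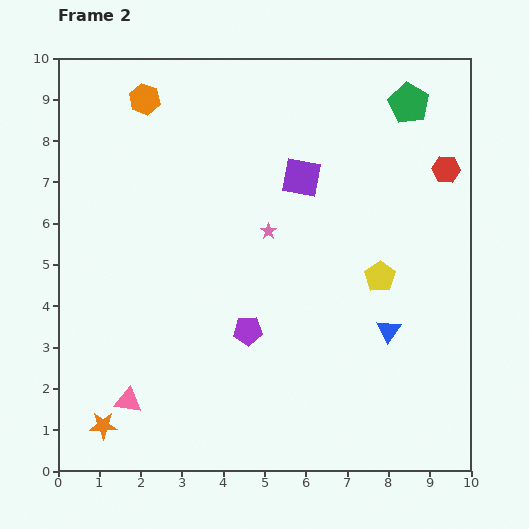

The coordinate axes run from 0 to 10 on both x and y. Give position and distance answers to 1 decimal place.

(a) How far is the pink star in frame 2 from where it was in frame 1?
2.5

The pink star moved from (7.5, 5.0) to (5.1, 5.8), a distance of √(2.4² + 0.8²) ≈ 2.5.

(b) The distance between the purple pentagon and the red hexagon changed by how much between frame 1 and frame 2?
-1.9

Distance in frame 1: 8.1. Distance in frame 2: 6.2.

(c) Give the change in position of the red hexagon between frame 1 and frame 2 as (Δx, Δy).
(0.5, -0.1)

The red hexagon was at (8.9, 7.4) in frame 1 and (9.4, 7.3) in frame 2.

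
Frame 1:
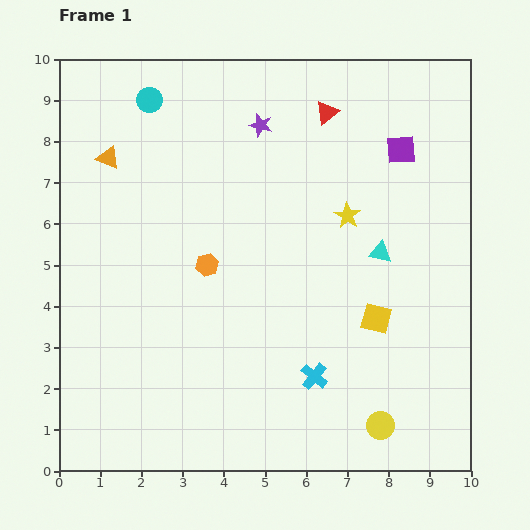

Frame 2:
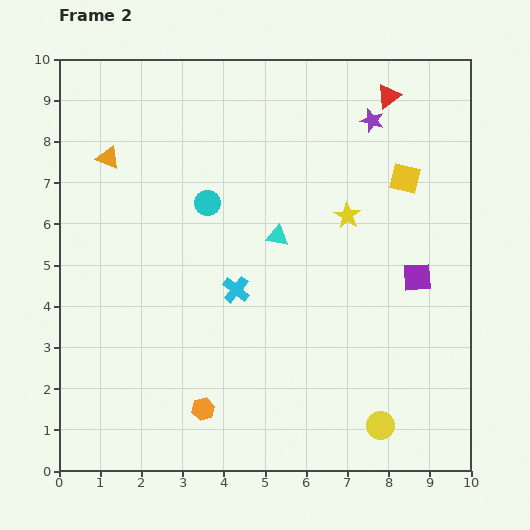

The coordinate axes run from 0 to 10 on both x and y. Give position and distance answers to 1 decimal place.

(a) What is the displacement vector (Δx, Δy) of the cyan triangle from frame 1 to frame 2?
(-2.5, 0.4)

The cyan triangle was at (7.8, 5.3) in frame 1 and (5.3, 5.7) in frame 2.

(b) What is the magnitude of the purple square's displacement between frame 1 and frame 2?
3.1

The purple square moved from (8.3, 7.8) to (8.7, 4.7), a distance of √(0.4² + 3.1²) ≈ 3.1.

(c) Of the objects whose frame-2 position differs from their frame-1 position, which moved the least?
the red triangle

(moved 1.6)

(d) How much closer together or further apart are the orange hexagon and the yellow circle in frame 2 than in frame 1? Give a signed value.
-1.4

Distance in frame 1: 5.7. Distance in frame 2: 4.3.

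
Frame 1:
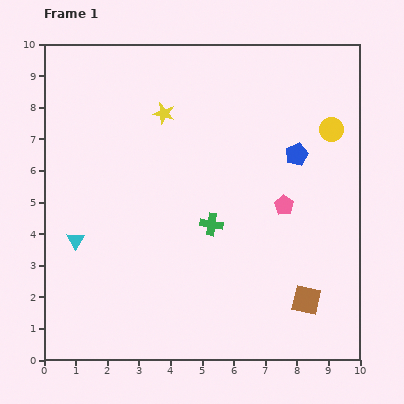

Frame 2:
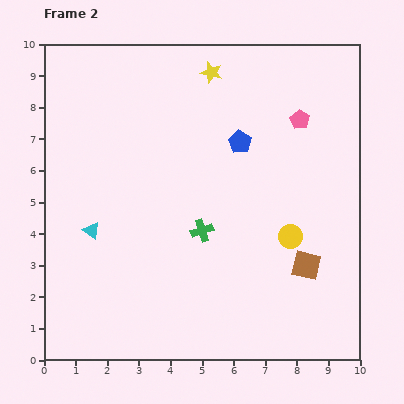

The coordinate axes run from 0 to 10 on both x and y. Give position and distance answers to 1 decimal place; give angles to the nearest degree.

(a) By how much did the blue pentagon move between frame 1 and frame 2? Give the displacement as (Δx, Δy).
(-1.8, 0.4)

The blue pentagon was at (8.0, 6.5) in frame 1 and (6.2, 6.9) in frame 2.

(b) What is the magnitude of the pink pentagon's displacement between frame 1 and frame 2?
2.7

The pink pentagon moved from (7.6, 4.9) to (8.1, 7.6), a distance of √(0.5² + 2.7²) ≈ 2.7.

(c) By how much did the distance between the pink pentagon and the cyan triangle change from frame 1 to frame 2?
+0.8

Distance in frame 1: 6.7. Distance in frame 2: 7.5.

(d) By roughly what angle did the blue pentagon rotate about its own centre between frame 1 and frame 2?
15° counter-clockwise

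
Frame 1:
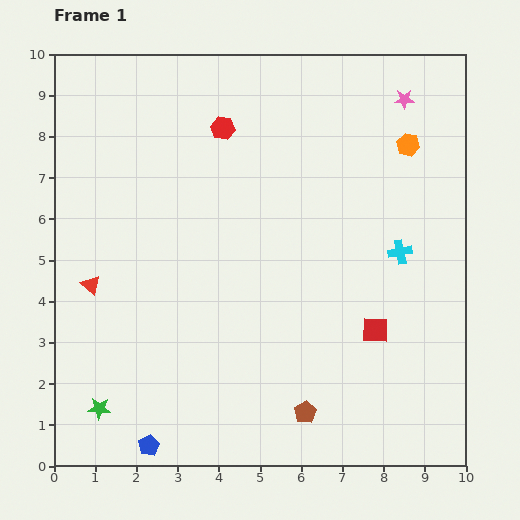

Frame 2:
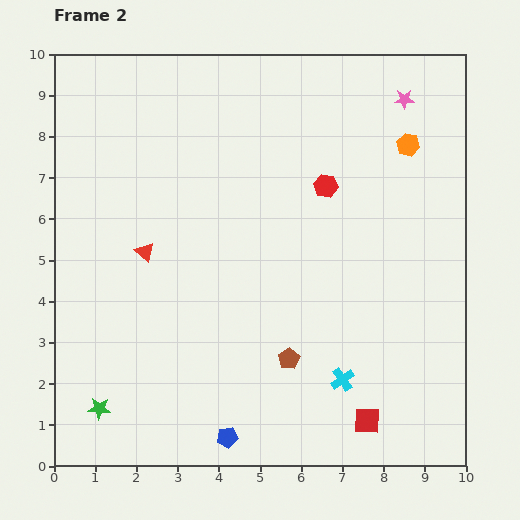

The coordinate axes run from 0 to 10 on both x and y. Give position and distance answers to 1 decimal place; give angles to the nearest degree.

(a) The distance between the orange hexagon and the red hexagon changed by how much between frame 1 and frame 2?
-2.3

Distance in frame 1: 4.5. Distance in frame 2: 2.2.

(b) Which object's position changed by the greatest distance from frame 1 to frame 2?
the cyan cross

(moved 3.4; next 2.9)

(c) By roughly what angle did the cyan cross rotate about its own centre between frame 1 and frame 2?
22° counter-clockwise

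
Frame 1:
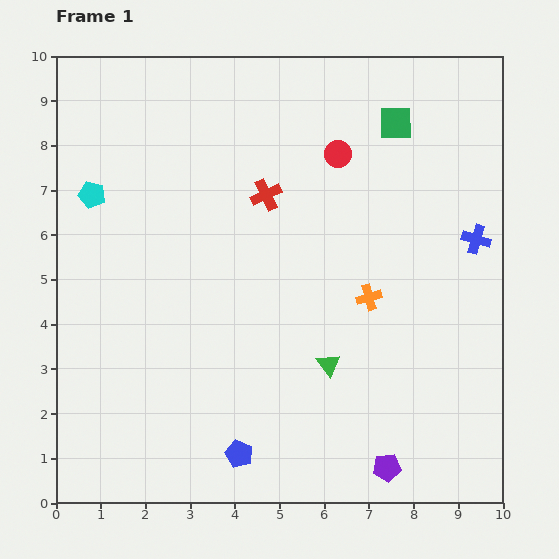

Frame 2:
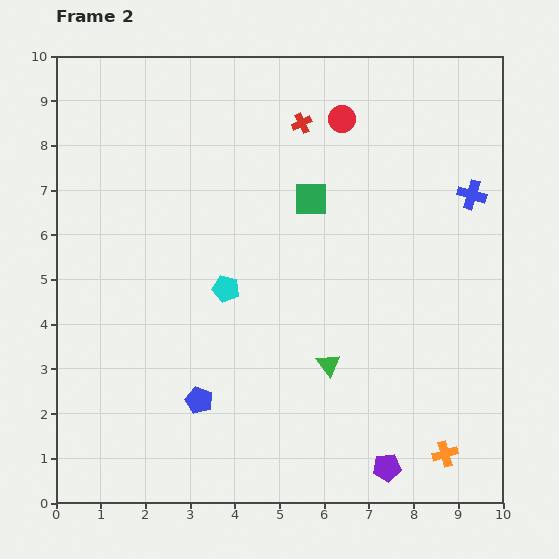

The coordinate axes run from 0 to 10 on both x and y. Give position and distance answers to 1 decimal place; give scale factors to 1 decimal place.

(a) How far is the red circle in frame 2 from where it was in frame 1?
0.8

The red circle moved from (6.3, 7.8) to (6.4, 8.6), a distance of √(0.1² + 0.8²) ≈ 0.8.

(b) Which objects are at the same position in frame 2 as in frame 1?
the purple pentagon, the green triangle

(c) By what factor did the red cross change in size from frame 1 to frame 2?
0.6×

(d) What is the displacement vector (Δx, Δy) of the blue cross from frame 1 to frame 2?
(-0.1, 1.0)

The blue cross was at (9.4, 5.9) in frame 1 and (9.3, 6.9) in frame 2.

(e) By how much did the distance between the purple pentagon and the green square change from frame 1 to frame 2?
-1.5

Distance in frame 1: 7.7. Distance in frame 2: 6.2.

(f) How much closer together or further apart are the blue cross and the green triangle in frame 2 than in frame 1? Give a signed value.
+0.7

Distance in frame 1: 4.3. Distance in frame 2: 5.0.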